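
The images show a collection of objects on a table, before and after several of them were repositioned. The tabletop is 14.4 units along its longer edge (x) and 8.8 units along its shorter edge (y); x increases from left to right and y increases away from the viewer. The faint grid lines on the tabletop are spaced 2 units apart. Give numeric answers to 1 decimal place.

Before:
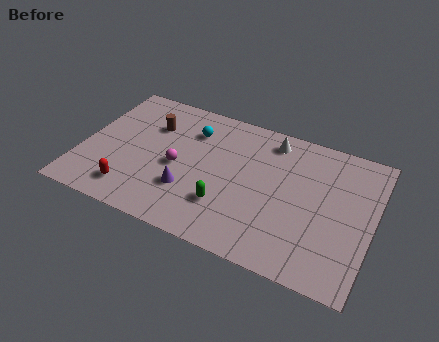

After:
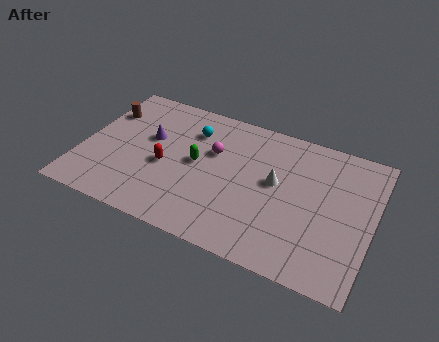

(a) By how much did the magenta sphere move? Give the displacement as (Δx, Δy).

(1.6, 1.6)

The magenta sphere started near (4.8, 4.0) and ended near (6.4, 5.6).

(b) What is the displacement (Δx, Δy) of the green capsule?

(-1.7, 2.1)

The green capsule started near (7.4, 2.5) and ended near (5.7, 4.6).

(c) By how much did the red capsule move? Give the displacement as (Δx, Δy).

(1.4, 2.2)

The red capsule was at about (2.8, 1.6) and moved to about (4.2, 3.8).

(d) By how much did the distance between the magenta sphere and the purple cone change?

+1.7

Before: roughly 1.5 units apart; after: 3.2. That's 1.7 units further apart.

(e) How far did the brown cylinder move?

2.4

From (3.2, 6.2) to (0.8, 6.3), the brown cylinder covered √(2.4² + 0.1²) ≈ 2.4 units.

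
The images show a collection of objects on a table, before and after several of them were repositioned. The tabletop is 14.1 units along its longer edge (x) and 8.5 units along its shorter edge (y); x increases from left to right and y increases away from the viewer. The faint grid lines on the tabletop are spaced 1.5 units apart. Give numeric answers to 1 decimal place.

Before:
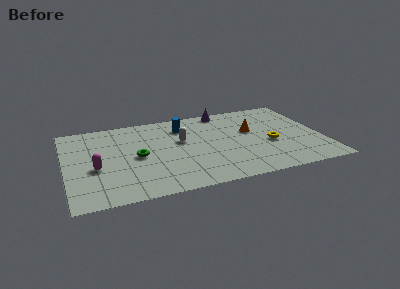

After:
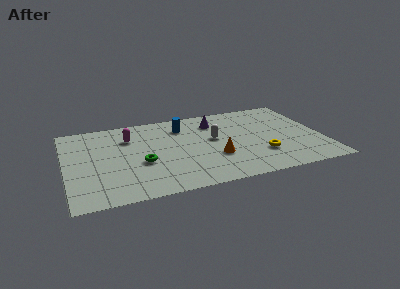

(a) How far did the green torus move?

0.7

The green torus was near (3.9, 4.1) before and (4.1, 3.4) after, so it travelled √(0.2² + 0.7²) ≈ 0.7 units.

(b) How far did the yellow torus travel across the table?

1.2

The yellow torus was near (11.2, 3.5) before and (10.6, 2.5) after, so it travelled √(0.6² + 1.0²) ≈ 1.2 units.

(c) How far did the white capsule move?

1.8

The white capsule was near (6.4, 5.1) before and (8.2, 4.8) after, so it travelled √(1.8² + 0.3²) ≈ 1.8 units.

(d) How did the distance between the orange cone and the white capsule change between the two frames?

-2.0

Before: roughly 3.9 units apart; after: 1.9. That's 2.0 units closer together.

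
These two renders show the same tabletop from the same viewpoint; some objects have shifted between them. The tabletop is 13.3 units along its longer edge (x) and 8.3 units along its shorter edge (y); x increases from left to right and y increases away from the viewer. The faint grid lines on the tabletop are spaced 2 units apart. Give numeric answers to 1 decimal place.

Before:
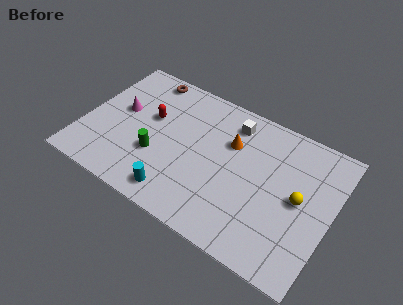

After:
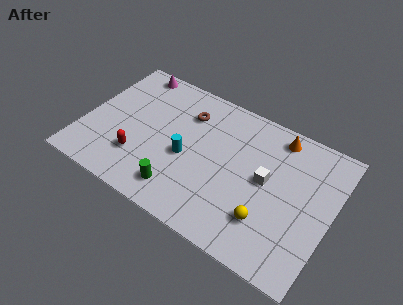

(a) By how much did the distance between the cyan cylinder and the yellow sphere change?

-2.0

They were about 6.8 units apart before and 4.8 after — 2.0 units closer together.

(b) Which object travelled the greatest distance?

the white cube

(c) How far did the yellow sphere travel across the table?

2.4

From (11.6, 4.2) to (10.2, 2.2), the yellow sphere covered √(1.4² + 2.0²) ≈ 2.4 units.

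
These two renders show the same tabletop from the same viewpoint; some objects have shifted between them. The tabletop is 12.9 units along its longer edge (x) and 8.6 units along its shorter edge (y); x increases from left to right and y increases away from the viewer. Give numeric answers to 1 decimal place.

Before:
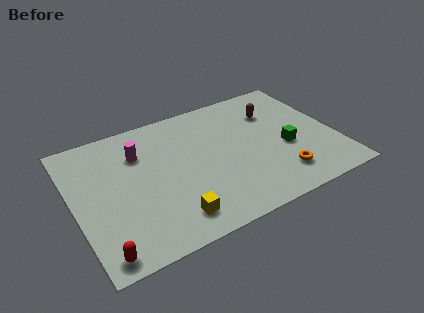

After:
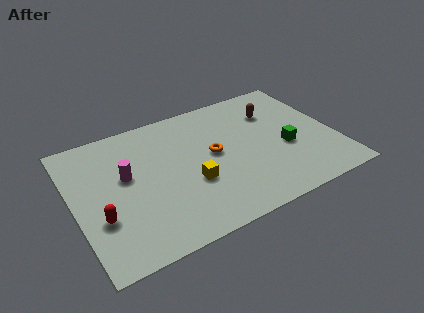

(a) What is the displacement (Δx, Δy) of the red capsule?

(0.2, 2.0)

The red capsule was at about (0.9, 0.9) and moved to about (1.1, 2.9).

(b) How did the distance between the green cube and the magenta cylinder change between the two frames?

+0.4

Before: roughly 7.5 units apart; after: 7.9. That's 0.4 units further apart.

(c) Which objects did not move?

the brown capsule and the green cube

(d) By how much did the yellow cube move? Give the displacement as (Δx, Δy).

(1.2, 1.7)

The yellow cube was at about (4.4, 1.5) and moved to about (5.6, 3.2).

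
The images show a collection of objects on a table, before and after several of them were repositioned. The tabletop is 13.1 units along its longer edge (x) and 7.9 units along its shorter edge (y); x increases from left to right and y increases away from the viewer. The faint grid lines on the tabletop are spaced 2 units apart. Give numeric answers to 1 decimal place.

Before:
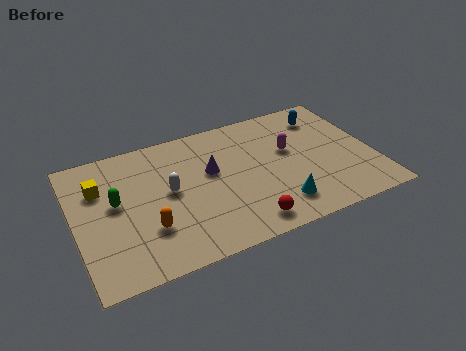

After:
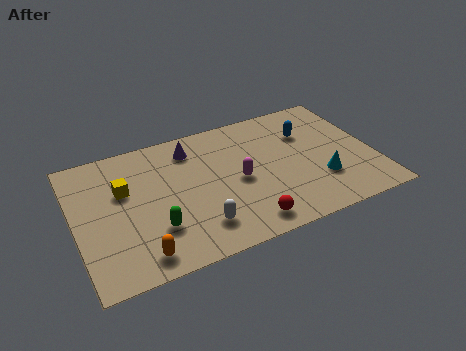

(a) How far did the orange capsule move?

1.4

The orange capsule was near (3.0, 2.4) before and (2.5, 1.1) after, so it travelled √(0.5² + 1.3²) ≈ 1.4 units.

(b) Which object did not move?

the red sphere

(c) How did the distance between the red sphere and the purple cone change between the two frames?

+1.8

Before: roughly 3.8 units apart; after: 5.6. That's 1.8 units further apart.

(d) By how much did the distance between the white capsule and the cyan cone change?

+0.3

Before: roughly 5.2 units apart; after: 5.5. That's 0.3 units further apart.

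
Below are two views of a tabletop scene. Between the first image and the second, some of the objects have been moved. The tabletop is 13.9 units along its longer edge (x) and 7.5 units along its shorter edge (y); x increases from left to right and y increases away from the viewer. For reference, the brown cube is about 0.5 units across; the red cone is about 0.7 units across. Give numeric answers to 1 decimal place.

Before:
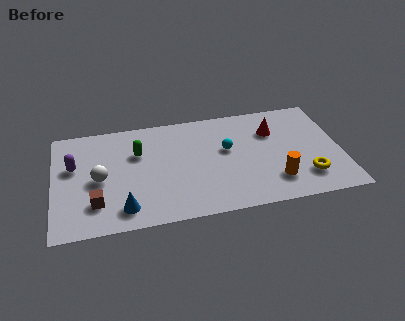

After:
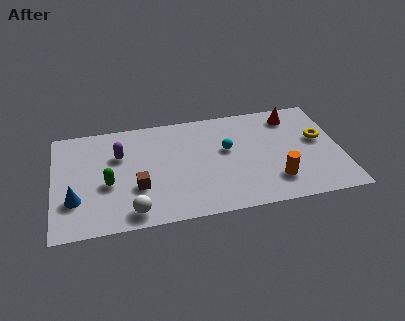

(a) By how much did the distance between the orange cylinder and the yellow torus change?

+1.9

They were about 1.5 units apart before and 3.4 after — 1.9 units further apart.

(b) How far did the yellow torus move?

2.6

From (12.1, 1.8) to (12.9, 4.3), the yellow torus covered √(0.8² + 2.5²) ≈ 2.6 units.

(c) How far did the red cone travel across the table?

1.3

The red cone moved from about (10.7, 5.3) to (11.7, 6.2), a distance of √(1.0² + 0.9²) ≈ 1.3.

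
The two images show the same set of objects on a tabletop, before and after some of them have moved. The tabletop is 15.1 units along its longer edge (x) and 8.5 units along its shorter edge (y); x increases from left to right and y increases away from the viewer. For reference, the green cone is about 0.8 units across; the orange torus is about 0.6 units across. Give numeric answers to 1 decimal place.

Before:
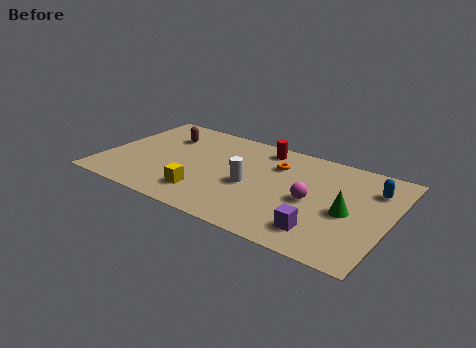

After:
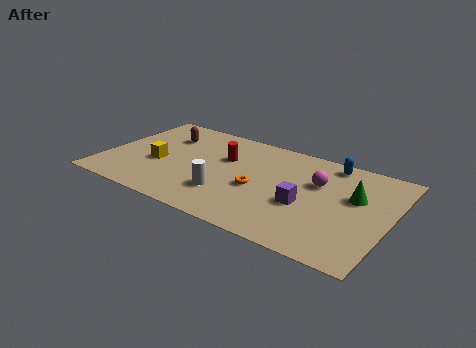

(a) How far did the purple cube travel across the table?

2.0

From (11.9, 1.7) to (10.8, 3.4), the purple cube covered √(1.1² + 1.7²) ≈ 2.0 units.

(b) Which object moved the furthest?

the yellow cube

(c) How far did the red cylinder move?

2.5

The red cylinder was near (8.0, 7.3) before and (6.2, 5.5) after, so it travelled √(1.8² + 1.8²) ≈ 2.5 units.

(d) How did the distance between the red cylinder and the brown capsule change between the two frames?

-1.8

The distance was about 5.3 in the first image and 3.5 in the second, so they moved 1.8 units closer together.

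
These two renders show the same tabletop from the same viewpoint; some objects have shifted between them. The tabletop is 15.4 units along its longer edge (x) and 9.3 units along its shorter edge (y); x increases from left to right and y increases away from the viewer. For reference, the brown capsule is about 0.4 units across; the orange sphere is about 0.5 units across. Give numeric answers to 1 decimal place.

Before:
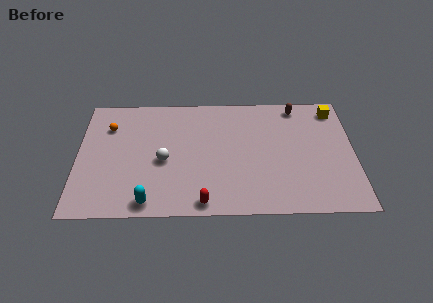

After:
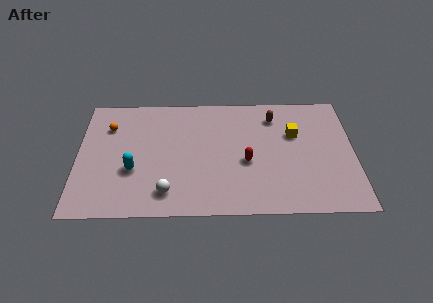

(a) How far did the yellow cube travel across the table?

3.0

The yellow cube moved from about (14.4, 7.9) to (12.1, 6.0), a distance of √(2.3² + 1.9²) ≈ 3.0.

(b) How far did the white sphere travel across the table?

2.4

From (4.8, 4.1) to (5.0, 1.7), the white sphere covered √(0.2² + 2.4²) ≈ 2.4 units.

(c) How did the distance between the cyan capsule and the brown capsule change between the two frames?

-2.1

The distance was about 11.0 in the first image and 8.9 in the second, so they moved 2.1 units closer together.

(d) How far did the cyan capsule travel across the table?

2.6

The cyan capsule moved from about (4.0, 1.0) to (3.1, 3.4), a distance of √(0.9² + 2.4²) ≈ 2.6.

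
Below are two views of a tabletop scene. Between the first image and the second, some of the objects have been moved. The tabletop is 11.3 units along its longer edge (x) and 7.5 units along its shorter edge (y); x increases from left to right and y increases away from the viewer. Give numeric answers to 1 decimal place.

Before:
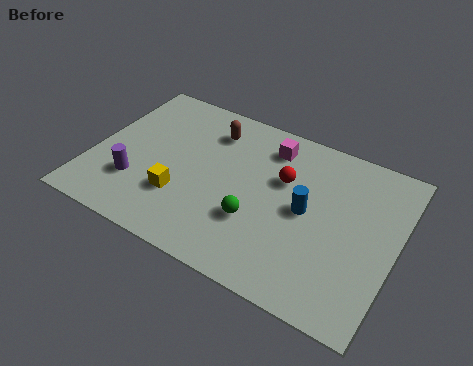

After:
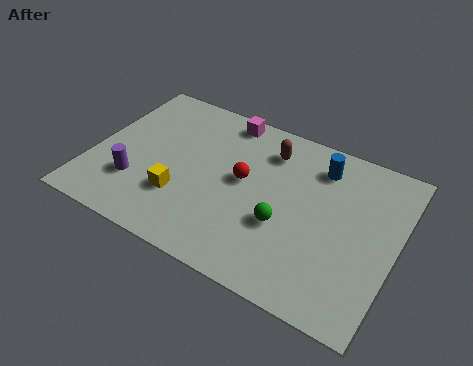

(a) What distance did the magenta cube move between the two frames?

1.9

The magenta cube moved from about (6.3, 6.1) to (4.5, 6.7), a distance of √(1.8² + 0.6²) ≈ 1.9.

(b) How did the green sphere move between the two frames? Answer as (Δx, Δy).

(1.0, 0.3)

The green sphere started near (6.3, 2.5) and ended near (7.3, 2.8).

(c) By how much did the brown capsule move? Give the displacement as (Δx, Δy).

(2.2, 0.0)

The brown capsule started near (4.1, 5.9) and ended near (6.3, 5.9).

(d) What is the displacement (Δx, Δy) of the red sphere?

(-1.4, -0.7)

The red sphere was at about (7.0, 4.8) and moved to about (5.6, 4.1).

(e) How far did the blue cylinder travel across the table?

2.2

From (8.0, 3.8) to (8.2, 6.0), the blue cylinder covered √(0.2² + 2.2²) ≈ 2.2 units.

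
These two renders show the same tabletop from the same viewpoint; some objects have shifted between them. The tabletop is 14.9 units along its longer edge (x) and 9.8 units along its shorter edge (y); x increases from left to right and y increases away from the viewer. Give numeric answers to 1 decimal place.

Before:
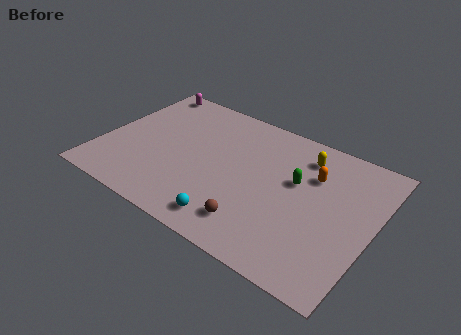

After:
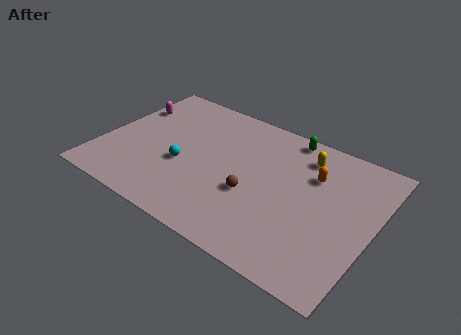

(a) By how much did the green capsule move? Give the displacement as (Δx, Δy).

(-1.0, 3.0)

The green capsule was at about (10.6, 5.9) and moved to about (9.6, 8.9).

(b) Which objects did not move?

the yellow capsule and the orange capsule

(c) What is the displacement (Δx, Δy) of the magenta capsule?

(-0.5, -2.0)

The magenta capsule started near (1.4, 8.9) and ended near (0.9, 6.9).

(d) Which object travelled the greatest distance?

the cyan sphere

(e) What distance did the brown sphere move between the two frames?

2.0

From (9.0, 1.9) to (8.5, 3.8), the brown sphere covered √(0.5² + 1.9²) ≈ 2.0 units.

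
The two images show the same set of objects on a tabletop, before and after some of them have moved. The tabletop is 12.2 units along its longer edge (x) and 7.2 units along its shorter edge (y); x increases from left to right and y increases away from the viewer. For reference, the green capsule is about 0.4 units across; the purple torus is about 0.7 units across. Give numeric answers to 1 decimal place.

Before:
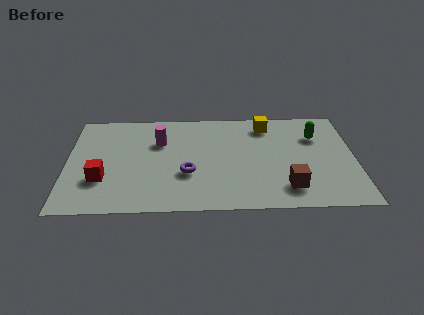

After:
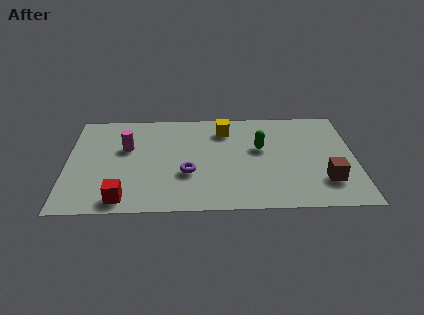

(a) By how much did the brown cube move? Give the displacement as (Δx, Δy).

(1.6, 0.4)

From the two frames, the brown cube sits at roughly (9.3, 1.5) before and (10.9, 1.9) after.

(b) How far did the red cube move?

1.7

The red cube moved from about (1.5, 2.3) to (2.4, 0.9), a distance of √(0.9² + 1.4²) ≈ 1.7.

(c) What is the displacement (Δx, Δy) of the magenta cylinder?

(-1.4, -0.4)

The magenta cylinder was at about (3.9, 4.9) and moved to about (2.5, 4.5).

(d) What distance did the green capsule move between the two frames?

2.5

From (10.6, 5.1) to (8.2, 4.3), the green capsule covered √(2.4² + 0.8²) ≈ 2.5 units.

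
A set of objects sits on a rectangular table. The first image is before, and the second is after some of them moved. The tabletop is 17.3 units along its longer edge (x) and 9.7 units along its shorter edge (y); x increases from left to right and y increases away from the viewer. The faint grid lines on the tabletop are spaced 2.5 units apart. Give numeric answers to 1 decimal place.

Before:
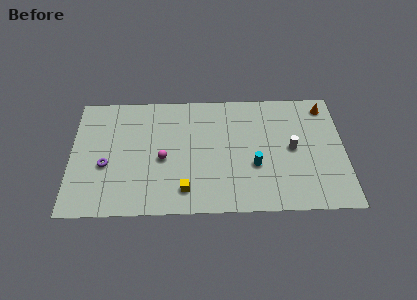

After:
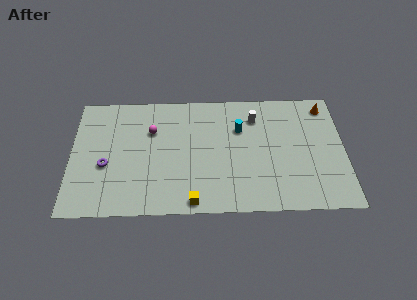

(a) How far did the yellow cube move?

1.0

The yellow cube moved from about (7.2, 1.8) to (7.7, 0.9), a distance of √(0.5² + 0.9²) ≈ 1.0.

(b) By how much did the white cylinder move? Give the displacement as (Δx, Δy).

(-2.3, 2.6)

The white cylinder was at about (14.0, 4.9) and moved to about (11.7, 7.5).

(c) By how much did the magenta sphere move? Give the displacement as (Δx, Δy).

(-0.7, 2.3)

The magenta sphere started near (5.8, 4.3) and ended near (5.1, 6.6).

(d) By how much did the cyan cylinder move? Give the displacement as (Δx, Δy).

(-0.9, 3.0)

From the two frames, the cyan cylinder sits at roughly (11.6, 3.6) before and (10.7, 6.6) after.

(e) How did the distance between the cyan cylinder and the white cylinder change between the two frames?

-1.4

Before: roughly 2.7 units apart; after: 1.3. That's 1.4 units closer together.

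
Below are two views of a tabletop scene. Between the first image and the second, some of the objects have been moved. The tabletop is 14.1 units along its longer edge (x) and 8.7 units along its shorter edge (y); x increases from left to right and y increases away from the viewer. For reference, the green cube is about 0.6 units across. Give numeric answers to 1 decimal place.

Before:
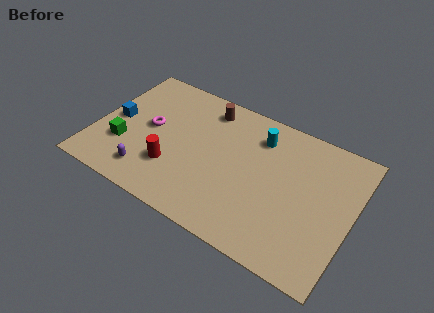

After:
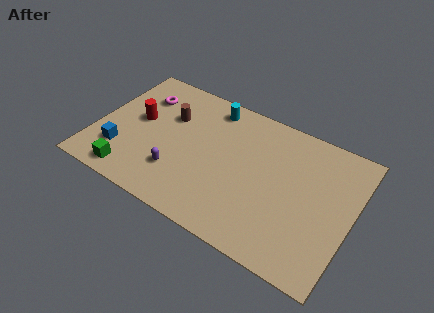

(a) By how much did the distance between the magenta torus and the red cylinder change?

-0.9

Before: roughly 2.6 units apart; after: 1.7. That's 0.9 units closer together.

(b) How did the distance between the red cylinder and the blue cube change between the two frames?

-1.3

Before: roughly 3.9 units apart; after: 2.6. That's 1.3 units closer together.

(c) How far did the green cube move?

1.8

The green cube was near (1.7, 2.8) before and (2.4, 1.1) after, so it travelled √(0.7² + 1.7²) ≈ 1.8 units.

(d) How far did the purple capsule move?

1.7

The purple capsule was near (3.3, 1.6) before and (4.8, 2.4) after, so it travelled √(1.5² + 0.8²) ≈ 1.7 units.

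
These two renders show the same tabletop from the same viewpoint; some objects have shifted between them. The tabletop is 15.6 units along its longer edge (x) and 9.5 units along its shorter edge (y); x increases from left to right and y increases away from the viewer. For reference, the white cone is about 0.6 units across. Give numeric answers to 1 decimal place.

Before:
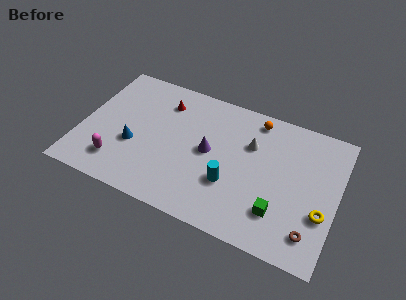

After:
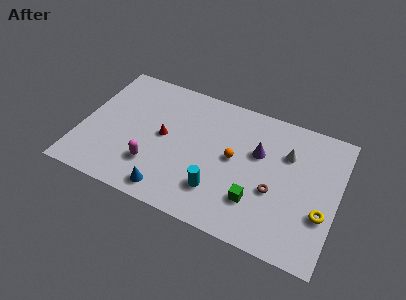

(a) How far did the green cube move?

1.4

The green cube was near (12.3, 2.4) before and (10.9, 2.6) after, so it travelled √(1.4² + 0.2²) ≈ 1.4 units.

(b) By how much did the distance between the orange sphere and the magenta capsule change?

-4.7

Before: roughly 10.0 units apart; after: 5.3. That's 4.7 units closer together.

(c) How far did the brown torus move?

3.1

The brown torus moved from about (14.3, 1.8) to (11.9, 3.7), a distance of √(2.4² + 1.9²) ≈ 3.1.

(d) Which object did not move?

the yellow torus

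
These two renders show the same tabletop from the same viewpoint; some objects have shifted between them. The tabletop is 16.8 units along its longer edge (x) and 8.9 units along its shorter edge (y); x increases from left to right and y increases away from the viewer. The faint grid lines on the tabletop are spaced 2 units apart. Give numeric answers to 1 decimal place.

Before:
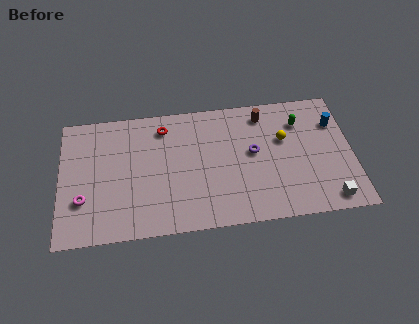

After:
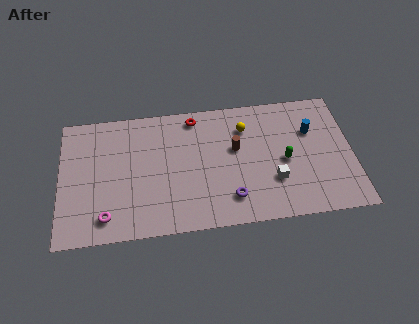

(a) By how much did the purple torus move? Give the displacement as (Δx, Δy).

(-1.4, -3.0)

The purple torus was at about (11.1, 4.9) and moved to about (9.7, 1.9).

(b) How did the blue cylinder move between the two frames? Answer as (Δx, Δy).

(-1.4, -0.4)

The blue cylinder was at about (15.9, 6.4) and moved to about (14.5, 6.0).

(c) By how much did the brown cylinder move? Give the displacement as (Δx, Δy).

(-1.7, -2.2)

The brown cylinder was at about (11.8, 7.5) and moved to about (10.1, 5.3).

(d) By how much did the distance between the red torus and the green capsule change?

-1.6

They were about 7.9 units apart before and 6.3 after — 1.6 units closer together.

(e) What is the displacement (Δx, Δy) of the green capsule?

(-1.0, -2.6)

From the two frames, the green capsule sits at roughly (13.9, 6.7) before and (12.9, 4.1) after.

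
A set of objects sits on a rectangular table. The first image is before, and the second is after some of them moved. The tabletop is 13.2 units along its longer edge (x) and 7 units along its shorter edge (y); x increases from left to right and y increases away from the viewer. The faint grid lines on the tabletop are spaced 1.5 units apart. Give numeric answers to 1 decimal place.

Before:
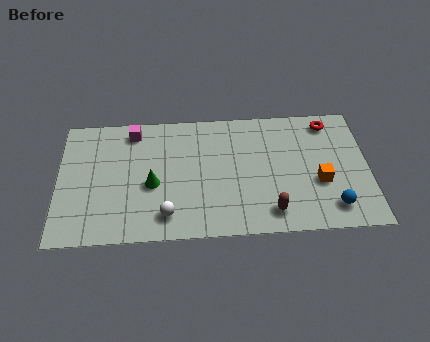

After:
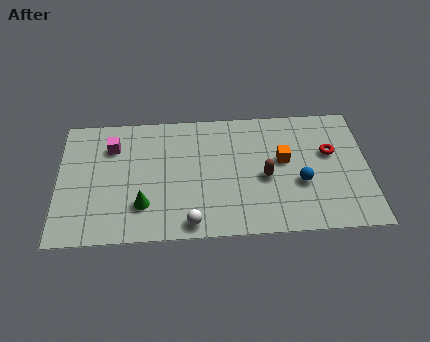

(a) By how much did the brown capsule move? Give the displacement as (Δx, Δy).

(-0.2, 1.9)

From the two frames, the brown capsule sits at roughly (9.0, 1.2) before and (8.8, 3.1) after.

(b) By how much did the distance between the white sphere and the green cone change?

+0.5

The distance was about 1.8 in the first image and 2.3 in the second, so they moved 0.5 units further apart.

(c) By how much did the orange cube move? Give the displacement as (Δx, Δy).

(-1.5, 1.3)

The orange cube started near (11.1, 2.7) and ended near (9.6, 4.0).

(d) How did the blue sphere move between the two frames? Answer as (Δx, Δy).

(-1.3, 1.4)

From the two frames, the blue sphere sits at roughly (11.6, 1.3) before and (10.3, 2.7) after.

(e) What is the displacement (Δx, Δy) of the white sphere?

(1.0, -0.5)

From the two frames, the white sphere sits at roughly (4.6, 1.3) before and (5.6, 0.8) after.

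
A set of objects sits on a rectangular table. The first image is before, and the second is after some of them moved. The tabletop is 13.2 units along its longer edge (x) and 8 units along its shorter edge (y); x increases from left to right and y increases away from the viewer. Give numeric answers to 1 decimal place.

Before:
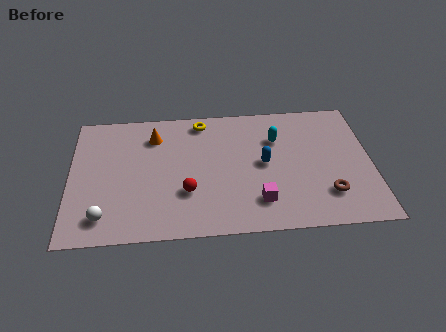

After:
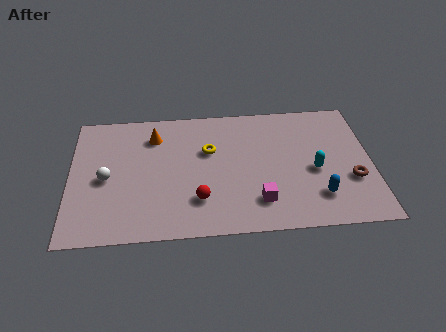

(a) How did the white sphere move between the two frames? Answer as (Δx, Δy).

(0.1, 2.3)

The white sphere started near (1.5, 1.4) and ended near (1.6, 3.7).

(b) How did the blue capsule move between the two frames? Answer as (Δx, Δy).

(2.3, -2.2)

The blue capsule started near (8.5, 4.1) and ended near (10.8, 1.9).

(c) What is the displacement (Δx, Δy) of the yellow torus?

(0.3, -1.9)

From the two frames, the yellow torus sits at roughly (5.8, 7.0) before and (6.1, 5.1) after.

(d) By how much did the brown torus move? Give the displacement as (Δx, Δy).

(1.1, 0.8)

The brown torus was at about (11.2, 2.0) and moved to about (12.3, 2.8).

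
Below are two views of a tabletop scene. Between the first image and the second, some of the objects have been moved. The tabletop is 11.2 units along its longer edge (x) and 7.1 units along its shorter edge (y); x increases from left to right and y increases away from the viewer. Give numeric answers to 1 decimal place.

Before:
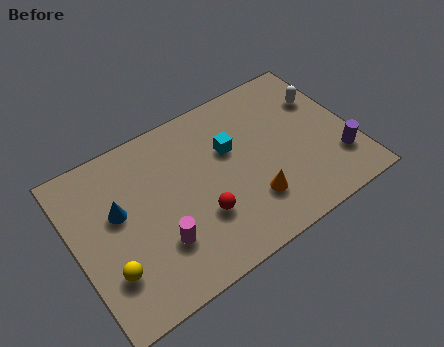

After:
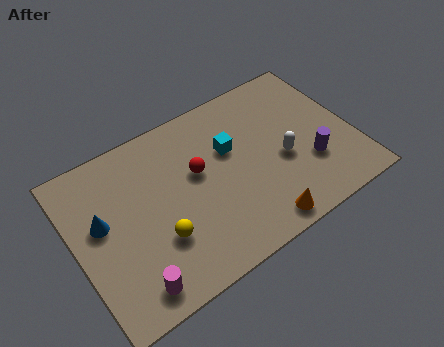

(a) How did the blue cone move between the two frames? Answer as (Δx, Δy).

(-0.7, -0.1)

The blue cone was at about (1.8, 4.2) and moved to about (1.1, 4.1).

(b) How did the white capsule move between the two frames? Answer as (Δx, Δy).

(-2.0, -1.9)

The white capsule started near (10.3, 4.9) and ended near (8.3, 3.0).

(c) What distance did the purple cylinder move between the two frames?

1.2

From (10.4, 1.9) to (9.3, 2.3), the purple cylinder covered √(1.1² + 0.4²) ≈ 1.2 units.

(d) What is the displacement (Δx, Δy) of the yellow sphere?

(2.0, 0.3)

The yellow sphere started near (1.1, 2.0) and ended near (3.1, 2.3).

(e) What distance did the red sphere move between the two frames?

1.9

From (4.8, 2.3) to (5.0, 4.2), the red sphere covered √(0.2² + 1.9²) ≈ 1.9 units.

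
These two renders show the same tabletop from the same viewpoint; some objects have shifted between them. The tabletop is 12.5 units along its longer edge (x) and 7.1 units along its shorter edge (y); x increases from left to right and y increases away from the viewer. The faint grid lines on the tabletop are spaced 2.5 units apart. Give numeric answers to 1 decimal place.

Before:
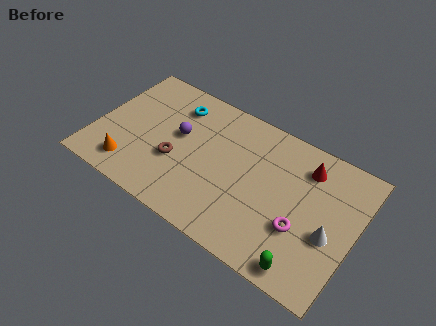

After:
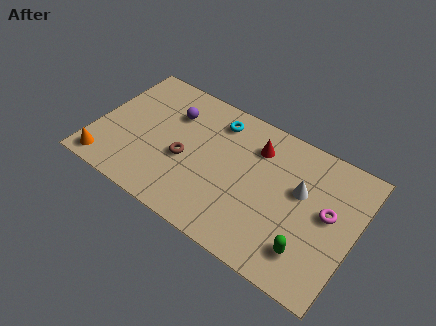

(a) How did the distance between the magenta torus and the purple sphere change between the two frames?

+1.5

They were about 6.4 units apart before and 7.9 after — 1.5 units further apart.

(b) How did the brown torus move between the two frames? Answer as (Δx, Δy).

(0.4, 0.3)

The brown torus was at about (4.0, 2.7) and moved to about (4.4, 3.0).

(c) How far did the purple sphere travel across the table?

1.1

The purple sphere moved from about (3.9, 4.1) to (3.4, 5.1), a distance of √(0.5² + 1.0²) ≈ 1.1.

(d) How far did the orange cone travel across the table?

1.2

The orange cone moved from about (2.0, 1.3) to (0.9, 0.9), a distance of √(1.1² + 0.4²) ≈ 1.2.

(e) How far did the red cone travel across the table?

2.4

The red cone was near (9.9, 5.6) before and (7.5, 5.4) after, so it travelled √(2.4² + 0.2²) ≈ 2.4 units.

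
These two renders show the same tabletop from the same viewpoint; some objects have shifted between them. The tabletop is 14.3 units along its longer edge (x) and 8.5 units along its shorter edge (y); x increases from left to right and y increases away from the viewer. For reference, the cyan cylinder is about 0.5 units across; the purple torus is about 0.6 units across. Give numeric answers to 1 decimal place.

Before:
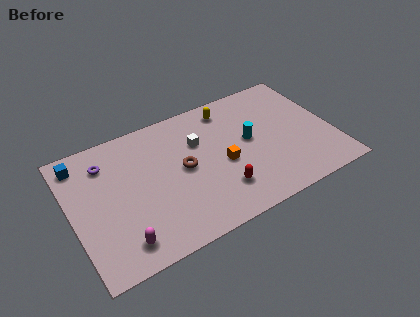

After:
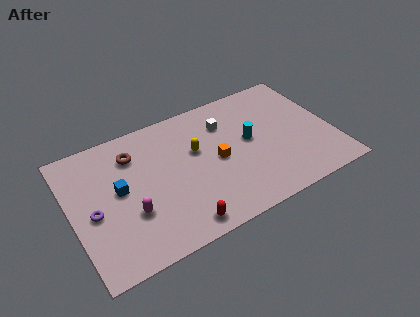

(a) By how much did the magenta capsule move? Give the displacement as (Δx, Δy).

(0.7, 1.5)

The magenta capsule started near (2.3, 1.4) and ended near (3.0, 2.9).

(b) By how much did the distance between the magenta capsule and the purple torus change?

-3.1

Before: roughly 5.2 units apart; after: 2.1. That's 3.1 units closer together.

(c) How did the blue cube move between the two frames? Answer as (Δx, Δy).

(1.8, -2.6)

The blue cube was at about (0.8, 7.2) and moved to about (2.6, 4.6).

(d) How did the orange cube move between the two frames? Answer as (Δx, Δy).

(-0.3, 0.4)

The orange cube was at about (8.2, 3.7) and moved to about (7.9, 4.1).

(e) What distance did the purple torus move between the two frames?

3.0

The purple torus moved from about (2.1, 6.6) to (1.1, 3.8), a distance of √(1.0² + 2.8²) ≈ 3.0.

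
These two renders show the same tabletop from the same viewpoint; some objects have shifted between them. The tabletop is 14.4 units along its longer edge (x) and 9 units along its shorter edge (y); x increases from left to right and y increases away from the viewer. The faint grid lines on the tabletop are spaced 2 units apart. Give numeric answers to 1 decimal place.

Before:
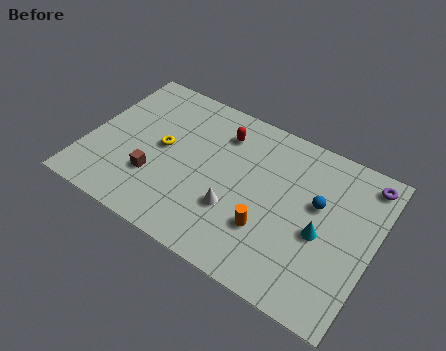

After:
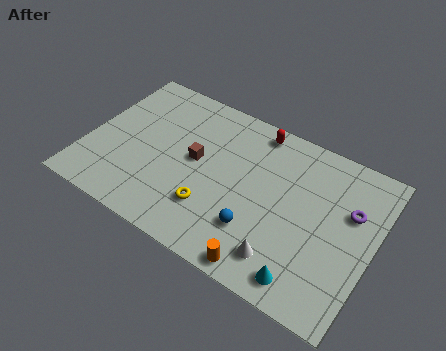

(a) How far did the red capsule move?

1.9

From (6.4, 7.0) to (8.0, 8.0), the red capsule covered √(1.6² + 1.0²) ≈ 1.9 units.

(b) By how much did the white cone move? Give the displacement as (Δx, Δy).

(2.7, -1.3)

The white cone was at about (7.7, 3.0) and moved to about (10.4, 1.7).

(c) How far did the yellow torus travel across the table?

3.6

The yellow torus moved from about (3.7, 4.7) to (6.6, 2.5), a distance of √(2.9² + 2.2²) ≈ 3.6.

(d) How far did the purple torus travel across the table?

2.1

The purple torus moved from about (13.6, 7.8) to (13.1, 5.8), a distance of √(0.5² + 2.0²) ≈ 2.1.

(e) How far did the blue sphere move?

3.9

The blue sphere was near (11.5, 5.4) before and (8.9, 2.5) after, so it travelled √(2.6² + 2.9²) ≈ 3.9 units.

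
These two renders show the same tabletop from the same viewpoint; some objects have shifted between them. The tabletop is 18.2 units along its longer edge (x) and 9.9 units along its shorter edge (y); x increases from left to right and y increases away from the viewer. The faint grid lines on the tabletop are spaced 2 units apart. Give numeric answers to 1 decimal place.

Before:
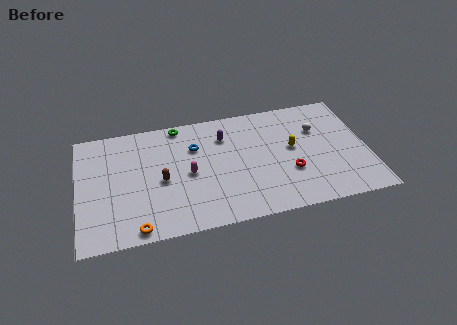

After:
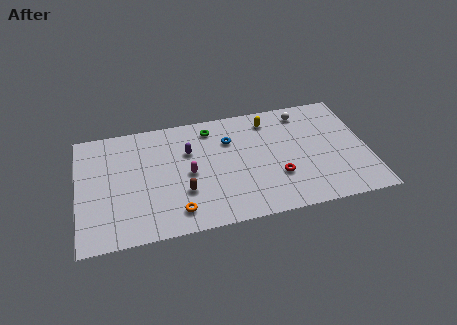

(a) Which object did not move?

the magenta capsule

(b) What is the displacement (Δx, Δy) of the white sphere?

(-0.8, 1.7)

The white sphere was at about (15.2, 6.7) and moved to about (14.4, 8.4).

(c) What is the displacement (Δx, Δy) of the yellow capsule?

(-1.3, 2.8)

The yellow capsule was at about (13.5, 5.4) and moved to about (12.2, 8.2).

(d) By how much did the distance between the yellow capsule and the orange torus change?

-2.0

Before: roughly 11.0 units apart; after: 9.0. That's 2.0 units closer together.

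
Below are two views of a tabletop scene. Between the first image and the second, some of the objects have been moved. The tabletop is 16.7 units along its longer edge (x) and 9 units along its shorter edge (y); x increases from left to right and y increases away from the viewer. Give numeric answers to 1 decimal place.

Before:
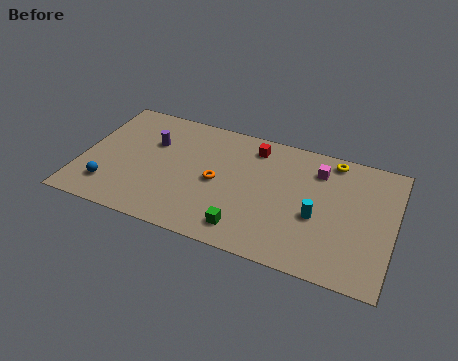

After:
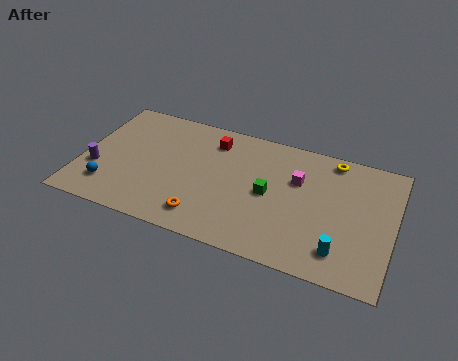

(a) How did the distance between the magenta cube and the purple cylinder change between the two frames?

+2.0

The distance was about 9.0 in the first image and 11.0 in the second, so they moved 2.0 units further apart.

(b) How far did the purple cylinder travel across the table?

4.0

From (3.6, 6.0) to (0.9, 3.1), the purple cylinder covered √(2.7² + 2.9²) ≈ 4.0 units.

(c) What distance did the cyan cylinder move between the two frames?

2.4

The cyan cylinder was near (12.7, 3.7) before and (14.1, 1.8) after, so it travelled √(1.4² + 1.9²) ≈ 2.4 units.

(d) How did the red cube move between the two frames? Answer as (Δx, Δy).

(-2.2, -0.3)

The red cube was at about (9.0, 7.5) and moved to about (6.8, 7.2).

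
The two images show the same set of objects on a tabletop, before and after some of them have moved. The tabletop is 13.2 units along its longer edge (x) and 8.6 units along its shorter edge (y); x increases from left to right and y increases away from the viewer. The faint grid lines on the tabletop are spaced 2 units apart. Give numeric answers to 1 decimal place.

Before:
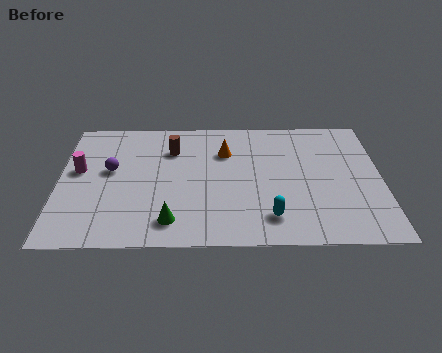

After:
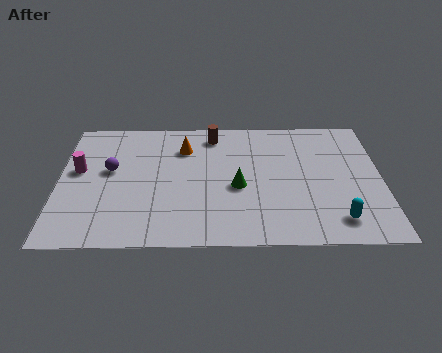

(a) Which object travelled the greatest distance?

the green cone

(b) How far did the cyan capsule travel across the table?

2.7

The cyan capsule moved from about (8.6, 1.7) to (11.3, 1.5), a distance of √(2.7² + 0.2²) ≈ 2.7.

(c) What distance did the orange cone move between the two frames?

1.7

From (6.8, 6.1) to (5.1, 6.4), the orange cone covered √(1.7² + 0.3²) ≈ 1.7 units.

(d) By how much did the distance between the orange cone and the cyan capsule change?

+3.1

The distance was about 4.8 in the first image and 7.9 in the second, so they moved 3.1 units further apart.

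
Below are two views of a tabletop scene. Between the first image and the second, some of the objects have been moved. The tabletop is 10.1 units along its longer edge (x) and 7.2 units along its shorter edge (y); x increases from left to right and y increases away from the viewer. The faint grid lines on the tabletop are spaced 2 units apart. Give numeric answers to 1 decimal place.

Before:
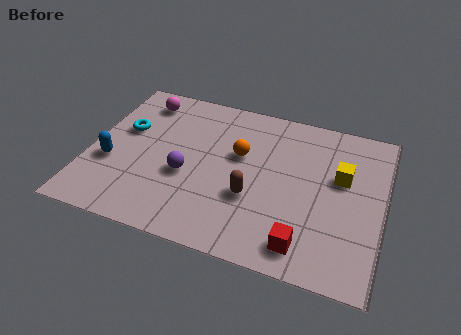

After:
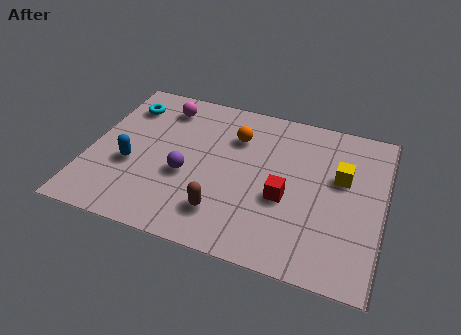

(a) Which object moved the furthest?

the red cube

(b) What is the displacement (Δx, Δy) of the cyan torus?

(-0.1, 1.2)

The cyan torus was at about (1.1, 4.4) and moved to about (1.0, 5.6).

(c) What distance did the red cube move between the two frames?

2.0

From (7.6, 1.1) to (6.8, 2.9), the red cube covered √(0.8² + 1.8²) ≈ 2.0 units.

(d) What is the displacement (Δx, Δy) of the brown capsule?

(-0.9, -1.0)

From the two frames, the brown capsule sits at roughly (5.7, 2.6) before and (4.8, 1.6) after.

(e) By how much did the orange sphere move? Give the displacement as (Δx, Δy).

(-0.2, 0.8)

The orange sphere was at about (5.1, 4.4) and moved to about (4.9, 5.2).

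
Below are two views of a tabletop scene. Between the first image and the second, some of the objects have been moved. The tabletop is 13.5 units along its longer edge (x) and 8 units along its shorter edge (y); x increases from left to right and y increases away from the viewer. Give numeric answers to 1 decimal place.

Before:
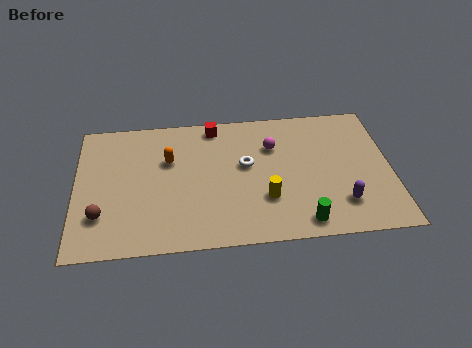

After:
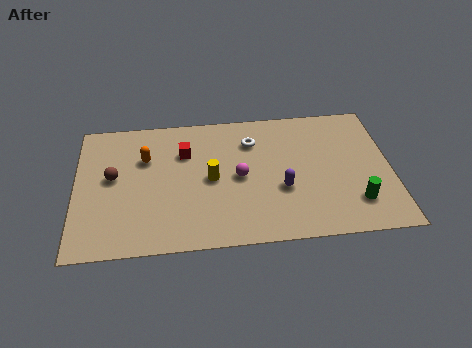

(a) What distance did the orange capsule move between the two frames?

1.0

The orange capsule moved from about (4.0, 5.2) to (3.0, 5.4), a distance of √(1.0² + 0.2²) ≈ 1.0.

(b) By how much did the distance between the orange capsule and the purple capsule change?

-1.7

They were about 8.0 units apart before and 6.3 after — 1.7 units closer together.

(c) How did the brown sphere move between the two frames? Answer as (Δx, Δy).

(0.5, 2.2)

The brown sphere started near (1.1, 2.2) and ended near (1.6, 4.4).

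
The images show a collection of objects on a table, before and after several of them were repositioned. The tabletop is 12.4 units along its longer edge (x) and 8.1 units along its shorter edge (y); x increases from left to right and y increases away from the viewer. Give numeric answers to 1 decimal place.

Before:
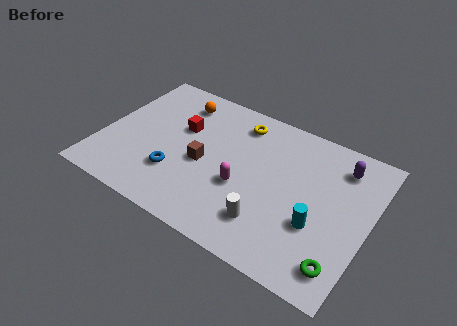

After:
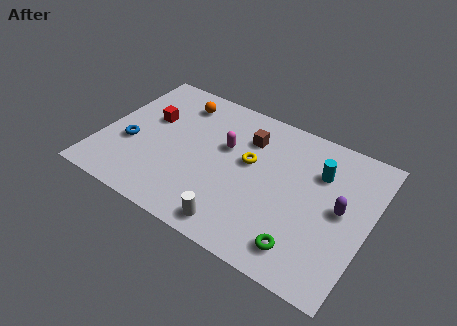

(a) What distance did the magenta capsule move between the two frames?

2.1

The magenta capsule was near (6.7, 3.2) before and (5.6, 5.0) after, so it travelled √(1.1² + 1.8²) ≈ 2.1 units.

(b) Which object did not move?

the orange sphere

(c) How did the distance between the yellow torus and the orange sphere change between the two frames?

+1.3

The distance was about 2.9 in the first image and 4.2 in the second, so they moved 1.3 units further apart.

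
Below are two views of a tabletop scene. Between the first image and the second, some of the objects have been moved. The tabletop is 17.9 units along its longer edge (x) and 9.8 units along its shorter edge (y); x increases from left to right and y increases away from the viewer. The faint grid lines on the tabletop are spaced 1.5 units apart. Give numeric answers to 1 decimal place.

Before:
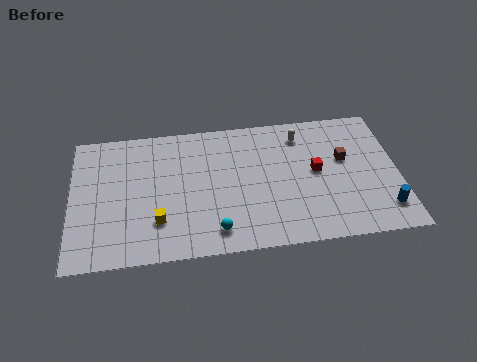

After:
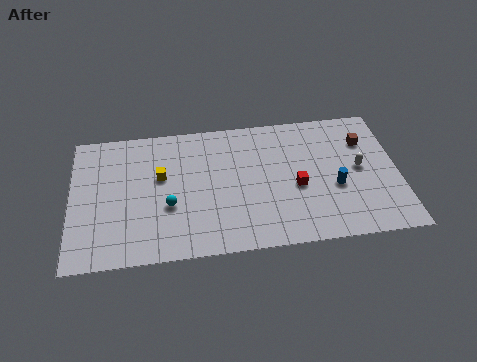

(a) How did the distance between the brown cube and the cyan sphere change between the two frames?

+3.0

They were about 8.4 units apart before and 11.4 after — 3.0 units further apart.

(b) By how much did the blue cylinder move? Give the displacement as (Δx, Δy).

(-2.6, 1.9)

From the two frames, the blue cylinder sits at roughly (17.0, 2.0) before and (14.4, 3.9) after.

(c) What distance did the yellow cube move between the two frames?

3.2

The yellow cube moved from about (4.7, 2.7) to (4.9, 5.9), a distance of √(0.2² + 3.2²) ≈ 3.2.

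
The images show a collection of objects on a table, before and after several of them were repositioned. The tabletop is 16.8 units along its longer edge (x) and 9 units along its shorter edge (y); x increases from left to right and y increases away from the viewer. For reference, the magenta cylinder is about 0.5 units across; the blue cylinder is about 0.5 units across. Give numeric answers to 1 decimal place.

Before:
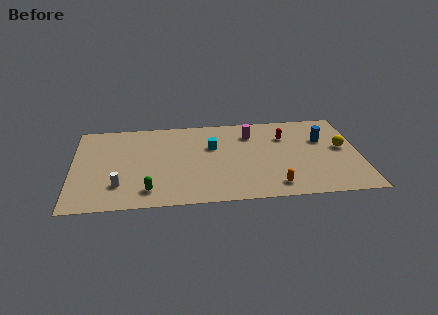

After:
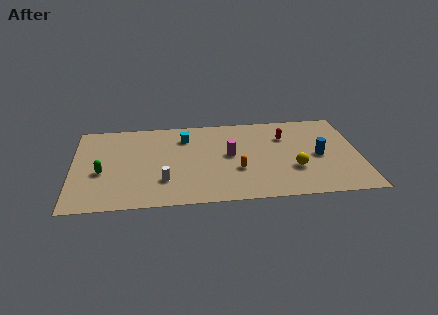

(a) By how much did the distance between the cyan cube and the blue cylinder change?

+1.8

Before: roughly 6.5 units apart; after: 8.3. That's 1.8 units further apart.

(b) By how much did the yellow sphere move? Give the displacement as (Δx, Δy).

(-2.9, -1.9)

The yellow sphere was at about (15.8, 4.9) and moved to about (12.9, 3.0).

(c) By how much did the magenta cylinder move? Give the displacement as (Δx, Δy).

(-1.3, -2.1)

The magenta cylinder was at about (10.5, 6.9) and moved to about (9.2, 4.8).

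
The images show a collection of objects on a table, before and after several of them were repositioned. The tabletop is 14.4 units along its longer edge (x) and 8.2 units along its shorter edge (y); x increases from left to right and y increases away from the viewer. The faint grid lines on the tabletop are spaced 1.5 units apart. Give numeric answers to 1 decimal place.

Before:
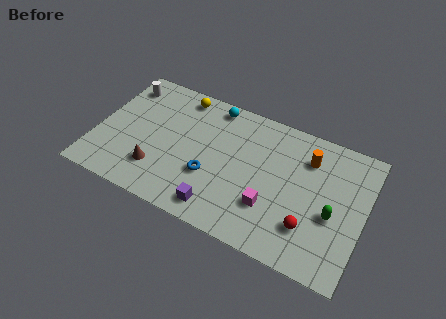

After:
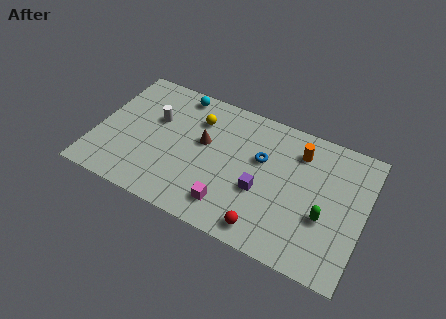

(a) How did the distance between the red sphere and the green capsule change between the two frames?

+1.9

The distance was about 1.6 in the first image and 3.5 in the second, so they moved 1.9 units further apart.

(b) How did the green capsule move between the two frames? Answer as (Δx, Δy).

(-0.4, -0.3)

From the two frames, the green capsule sits at roughly (12.8, 3.4) before and (12.4, 3.1) after.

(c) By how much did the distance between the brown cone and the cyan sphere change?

-2.7

Before: roughly 5.7 units apart; after: 3.0. That's 2.7 units closer together.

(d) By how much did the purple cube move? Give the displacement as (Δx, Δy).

(2.0, 2.0)

The purple cube started near (7.0, 1.2) and ended near (9.0, 3.2).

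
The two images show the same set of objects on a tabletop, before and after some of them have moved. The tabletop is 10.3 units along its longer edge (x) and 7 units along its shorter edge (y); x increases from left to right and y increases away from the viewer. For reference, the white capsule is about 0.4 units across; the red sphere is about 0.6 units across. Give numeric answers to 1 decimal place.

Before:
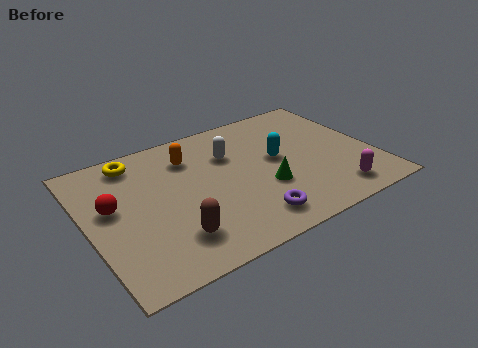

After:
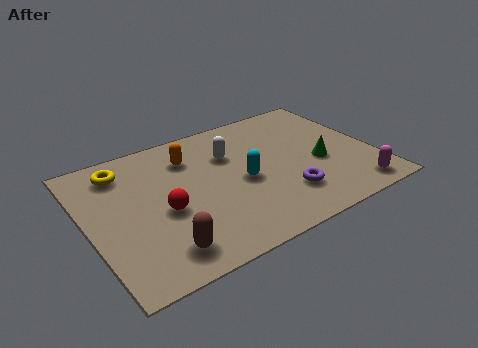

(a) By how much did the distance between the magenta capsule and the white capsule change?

+0.6

They were about 4.9 units apart before and 5.5 after — 0.6 units further apart.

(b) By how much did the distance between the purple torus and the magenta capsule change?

-0.5

The distance was about 3.1 in the first image and 2.6 in the second, so they moved 0.5 units closer together.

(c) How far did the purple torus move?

1.5

From (5.4, 1.2) to (6.8, 1.8), the purple torus covered √(1.4² + 0.6²) ≈ 1.5 units.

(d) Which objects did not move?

the orange capsule and the white capsule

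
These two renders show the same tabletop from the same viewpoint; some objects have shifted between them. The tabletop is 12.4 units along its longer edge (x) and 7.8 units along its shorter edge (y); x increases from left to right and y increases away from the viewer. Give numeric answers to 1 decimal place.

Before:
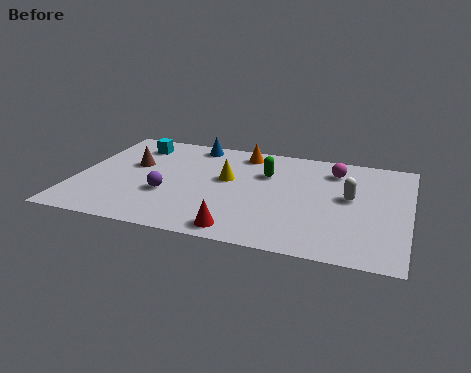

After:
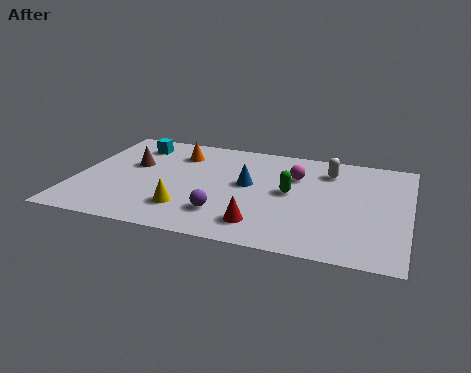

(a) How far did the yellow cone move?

2.9

From (5.6, 4.5) to (4.3, 1.9), the yellow cone covered √(1.3² + 2.6²) ≈ 2.9 units.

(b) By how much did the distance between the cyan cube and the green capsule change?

+1.3

The distance was about 5.2 in the first image and 6.5 in the second, so they moved 1.3 units further apart.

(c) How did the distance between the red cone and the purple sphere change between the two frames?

-2.0

They were about 3.5 units apart before and 1.5 after — 2.0 units closer together.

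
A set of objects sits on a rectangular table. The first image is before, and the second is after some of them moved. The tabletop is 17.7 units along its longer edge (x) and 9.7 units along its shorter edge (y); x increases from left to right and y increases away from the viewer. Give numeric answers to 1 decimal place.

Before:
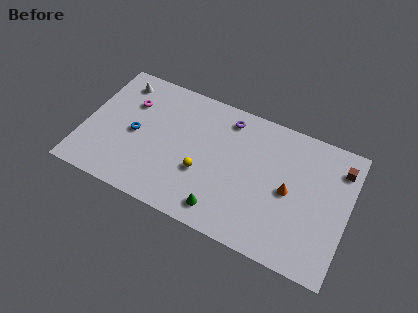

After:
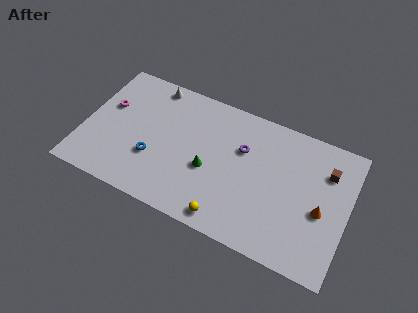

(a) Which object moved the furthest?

the yellow sphere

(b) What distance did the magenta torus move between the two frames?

1.6

The magenta torus was near (2.8, 6.8) before and (1.4, 6.0) after, so it travelled √(1.4² + 0.8²) ≈ 1.6 units.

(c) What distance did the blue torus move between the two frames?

1.9

The blue torus moved from about (3.4, 4.6) to (4.8, 3.3), a distance of √(1.4² + 1.3²) ≈ 1.9.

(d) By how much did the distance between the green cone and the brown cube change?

-1.3

The distance was about 9.5 in the first image and 8.2 in the second, so they moved 1.3 units closer together.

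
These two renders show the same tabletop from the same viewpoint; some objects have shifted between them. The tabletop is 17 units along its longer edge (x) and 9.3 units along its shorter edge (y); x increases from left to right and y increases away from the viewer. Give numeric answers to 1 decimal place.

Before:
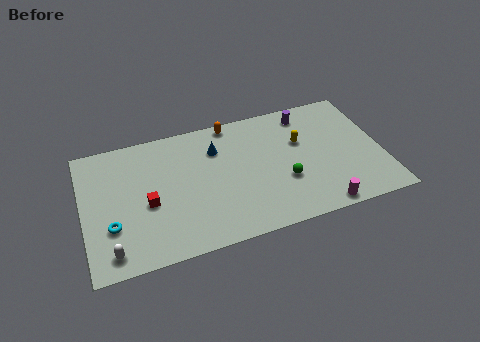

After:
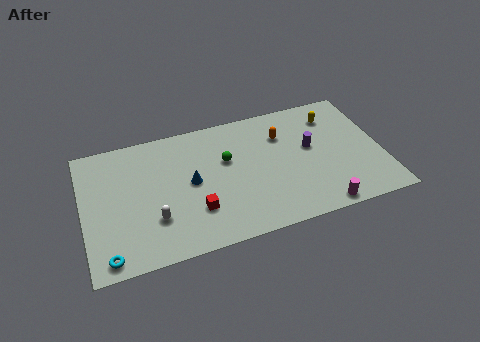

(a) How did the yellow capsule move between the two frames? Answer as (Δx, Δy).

(2.0, 1.4)

From the two frames, the yellow capsule sits at roughly (12.5, 5.9) before and (14.5, 7.3) after.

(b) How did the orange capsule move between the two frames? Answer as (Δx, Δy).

(2.8, -1.8)

The orange capsule started near (8.7, 8.5) and ended near (11.5, 6.7).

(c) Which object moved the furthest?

the green sphere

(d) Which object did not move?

the magenta cylinder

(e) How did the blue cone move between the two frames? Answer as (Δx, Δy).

(-1.6, -2.0)

From the two frames, the blue cone sits at roughly (7.7, 6.8) before and (6.1, 4.8) after.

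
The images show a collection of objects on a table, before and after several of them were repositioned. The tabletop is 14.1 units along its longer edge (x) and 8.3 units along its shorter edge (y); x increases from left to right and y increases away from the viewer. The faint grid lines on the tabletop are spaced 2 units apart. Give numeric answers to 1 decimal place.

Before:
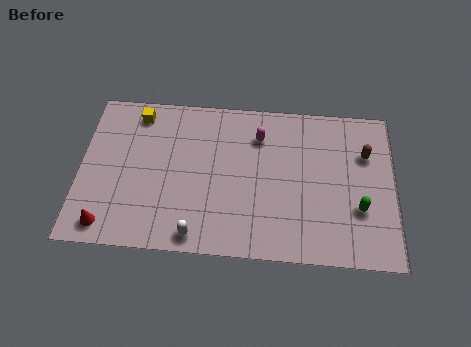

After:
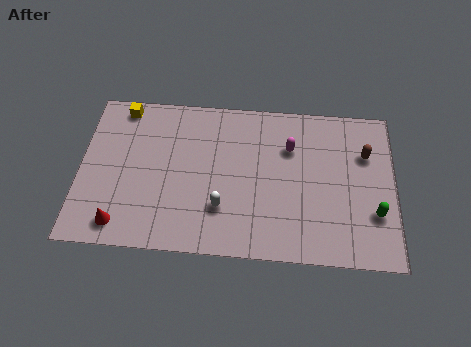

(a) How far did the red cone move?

0.6

From (1.3, 1.1) to (1.9, 1.2), the red cone covered √(0.6² + 0.1²) ≈ 0.6 units.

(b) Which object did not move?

the brown capsule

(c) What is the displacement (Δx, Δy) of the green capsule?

(0.7, -0.2)

The green capsule was at about (12.5, 2.8) and moved to about (13.2, 2.6).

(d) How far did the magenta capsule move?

1.5

The magenta capsule was near (8.0, 6.3) before and (9.4, 5.8) after, so it travelled √(1.4² + 0.5²) ≈ 1.5 units.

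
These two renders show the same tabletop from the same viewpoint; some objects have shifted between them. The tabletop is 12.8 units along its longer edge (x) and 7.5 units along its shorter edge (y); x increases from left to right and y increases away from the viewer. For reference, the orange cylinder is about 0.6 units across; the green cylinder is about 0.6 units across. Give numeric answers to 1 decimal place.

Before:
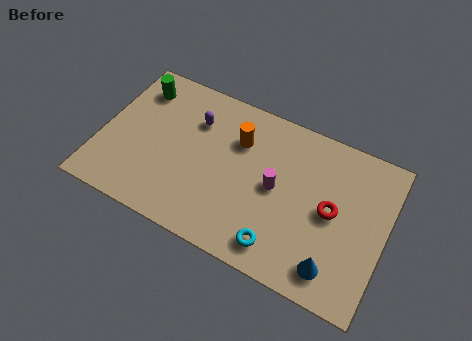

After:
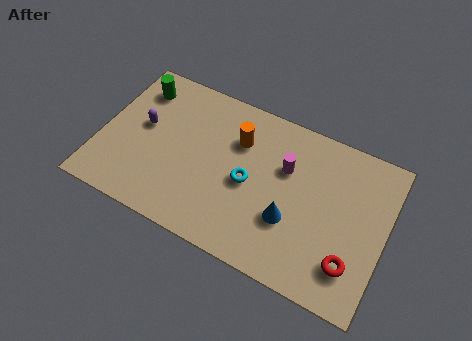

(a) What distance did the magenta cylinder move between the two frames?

1.1

From (7.9, 3.8) to (8.2, 4.9), the magenta cylinder covered √(0.3² + 1.1²) ≈ 1.1 units.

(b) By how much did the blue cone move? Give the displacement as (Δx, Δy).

(-2.1, 1.3)

From the two frames, the blue cone sits at roughly (10.8, 1.3) before and (8.7, 2.6) after.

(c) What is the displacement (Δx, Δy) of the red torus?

(1.1, -2.0)

The red torus started near (10.4, 3.8) and ended near (11.5, 1.8).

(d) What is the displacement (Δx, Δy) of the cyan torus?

(-1.7, 2.3)

From the two frames, the cyan torus sits at roughly (8.4, 1.2) before and (6.7, 3.5) after.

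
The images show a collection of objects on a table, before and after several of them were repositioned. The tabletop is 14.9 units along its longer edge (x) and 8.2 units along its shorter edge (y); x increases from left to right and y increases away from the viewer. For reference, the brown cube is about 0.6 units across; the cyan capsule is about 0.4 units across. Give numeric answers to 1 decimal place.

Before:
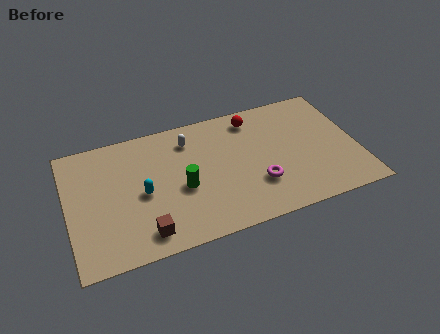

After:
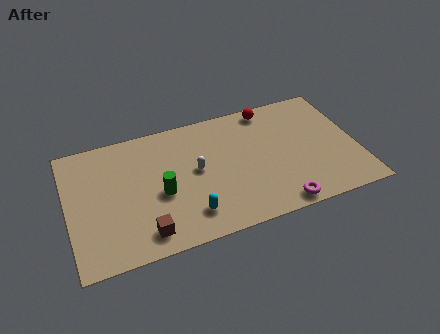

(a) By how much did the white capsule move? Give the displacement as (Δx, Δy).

(0.2, -2.1)

From the two frames, the white capsule sits at roughly (6.4, 6.5) before and (6.6, 4.4) after.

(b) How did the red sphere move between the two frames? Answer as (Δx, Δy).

(0.9, 0.4)

The red sphere started near (9.8, 6.9) and ended near (10.7, 7.3).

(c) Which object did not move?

the brown cube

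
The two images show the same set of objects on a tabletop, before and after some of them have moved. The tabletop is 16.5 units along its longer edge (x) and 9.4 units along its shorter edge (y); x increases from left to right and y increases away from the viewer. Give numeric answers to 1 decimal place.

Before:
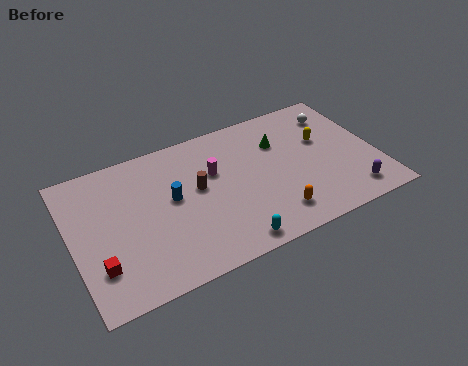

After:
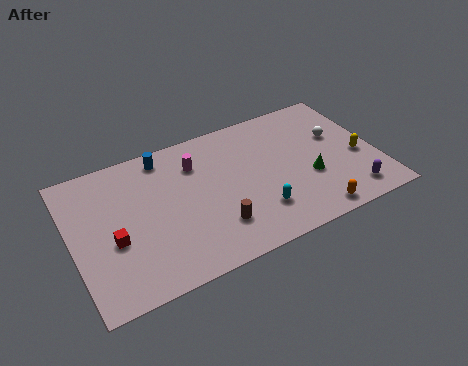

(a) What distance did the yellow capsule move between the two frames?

2.5

The yellow capsule moved from about (13.8, 5.8) to (15.5, 3.9), a distance of √(1.7² + 1.9²) ≈ 2.5.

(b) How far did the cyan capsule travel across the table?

2.2

From (8.0, 1.0) to (9.7, 2.4), the cyan capsule covered √(1.7² + 1.4²) ≈ 2.2 units.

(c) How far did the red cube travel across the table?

1.6

The red cube was near (1.2, 2.5) before and (2.1, 3.8) after, so it travelled √(0.9² + 1.3²) ≈ 1.6 units.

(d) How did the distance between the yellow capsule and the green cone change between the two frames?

+0.4

The distance was about 2.4 in the first image and 2.8 in the second, so they moved 0.4 units further apart.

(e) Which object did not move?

the purple capsule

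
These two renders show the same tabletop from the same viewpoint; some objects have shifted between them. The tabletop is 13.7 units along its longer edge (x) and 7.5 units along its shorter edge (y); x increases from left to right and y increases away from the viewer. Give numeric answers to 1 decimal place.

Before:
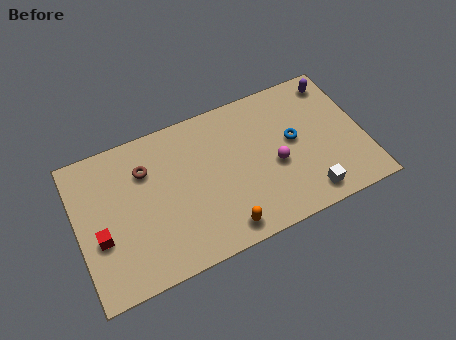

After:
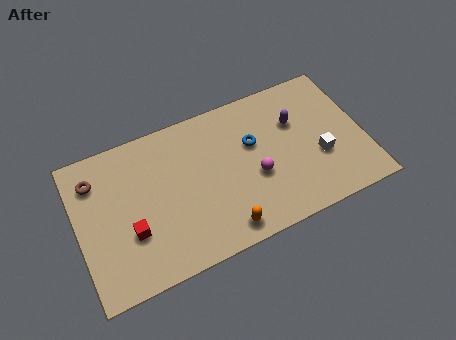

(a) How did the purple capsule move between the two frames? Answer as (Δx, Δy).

(-2.1, -1.4)

The purple capsule started near (12.7, 6.4) and ended near (10.6, 5.0).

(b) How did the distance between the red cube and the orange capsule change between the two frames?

-1.4

Before: roughly 5.9 units apart; after: 4.5. That's 1.4 units closer together.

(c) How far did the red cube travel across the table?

1.4

The red cube was near (1.0, 2.9) before and (2.4, 2.6) after, so it travelled √(1.4² + 0.3²) ≈ 1.4 units.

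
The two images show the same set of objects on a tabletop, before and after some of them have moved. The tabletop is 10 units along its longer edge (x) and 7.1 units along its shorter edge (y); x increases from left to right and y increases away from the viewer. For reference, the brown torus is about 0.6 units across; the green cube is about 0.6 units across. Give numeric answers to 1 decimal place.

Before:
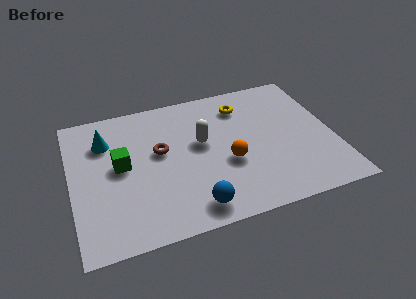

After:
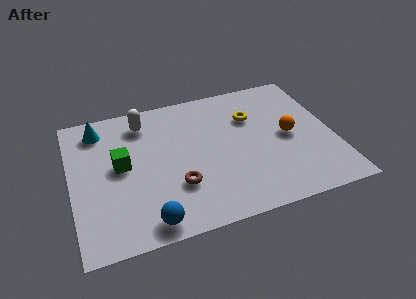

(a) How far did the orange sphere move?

2.5

The orange sphere was near (5.9, 2.8) before and (8.3, 3.5) after, so it travelled √(2.4² + 0.7²) ≈ 2.5 units.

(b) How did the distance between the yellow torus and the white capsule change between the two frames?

+1.9

Before: roughly 2.3 units apart; after: 4.2. That's 1.9 units further apart.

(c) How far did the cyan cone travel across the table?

0.7

From (1.4, 5.2) to (1.2, 5.9), the cyan cone covered √(0.2² + 0.7²) ≈ 0.7 units.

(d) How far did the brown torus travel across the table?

2.0

The brown torus moved from about (3.4, 4.1) to (3.9, 2.2), a distance of √(0.5² + 1.9²) ≈ 2.0.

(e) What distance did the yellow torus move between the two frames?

0.8

The yellow torus was near (6.7, 5.6) before and (7.0, 4.9) after, so it travelled √(0.3² + 0.7²) ≈ 0.8 units.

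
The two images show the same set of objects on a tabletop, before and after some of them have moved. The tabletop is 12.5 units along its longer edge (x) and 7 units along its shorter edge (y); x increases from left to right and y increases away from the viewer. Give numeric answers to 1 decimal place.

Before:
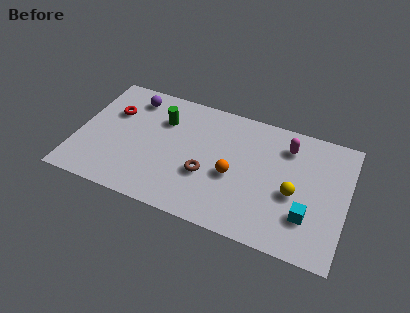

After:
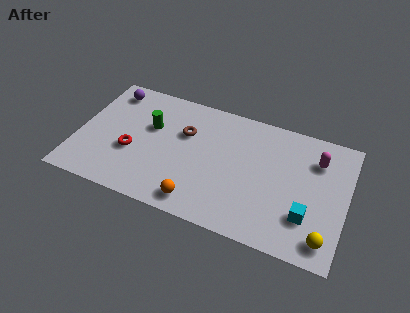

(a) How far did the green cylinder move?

0.8

From (3.8, 5.0) to (3.3, 4.4), the green cylinder covered √(0.5² + 0.6²) ≈ 0.8 units.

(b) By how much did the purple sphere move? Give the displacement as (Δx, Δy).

(-1.1, 0.1)

The purple sphere started near (2.3, 5.8) and ended near (1.2, 5.9).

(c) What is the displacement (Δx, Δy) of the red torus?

(1.1, -2.0)

The red torus started near (1.5, 4.7) and ended near (2.6, 2.7).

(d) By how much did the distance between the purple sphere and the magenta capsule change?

+2.5

The distance was about 7.3 in the first image and 9.8 in the second, so they moved 2.5 units further apart.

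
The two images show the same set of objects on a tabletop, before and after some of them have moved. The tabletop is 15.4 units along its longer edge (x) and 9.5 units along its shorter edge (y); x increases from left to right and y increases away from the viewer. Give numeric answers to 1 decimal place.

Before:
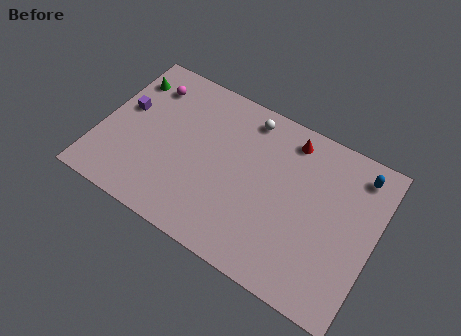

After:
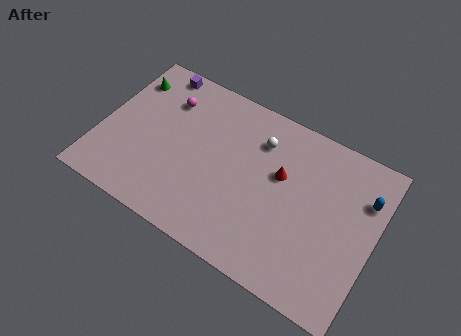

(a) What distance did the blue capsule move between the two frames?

1.3

From (14.1, 8.0) to (14.6, 6.8), the blue capsule covered √(0.5² + 1.2²) ≈ 1.3 units.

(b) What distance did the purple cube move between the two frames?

3.3

The purple cube was near (1.2, 5.5) before and (2.4, 8.6) after, so it travelled √(1.2² + 3.1²) ≈ 3.3 units.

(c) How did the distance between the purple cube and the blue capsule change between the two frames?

-0.8

The distance was about 13.1 in the first image and 12.3 in the second, so they moved 0.8 units closer together.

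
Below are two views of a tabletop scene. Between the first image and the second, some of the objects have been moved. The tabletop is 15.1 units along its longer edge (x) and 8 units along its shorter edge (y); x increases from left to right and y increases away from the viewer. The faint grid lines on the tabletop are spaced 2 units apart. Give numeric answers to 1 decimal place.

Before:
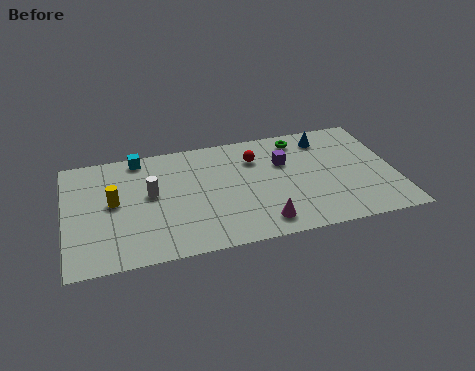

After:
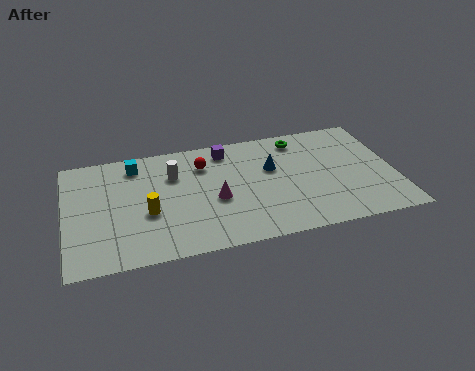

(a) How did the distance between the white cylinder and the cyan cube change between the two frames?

-0.7

The distance was about 2.7 in the first image and 2.0 in the second, so they moved 0.7 units closer together.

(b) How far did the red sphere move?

2.4

The red sphere was near (8.8, 5.9) before and (6.4, 6.0) after, so it travelled √(2.4² + 0.1²) ≈ 2.4 units.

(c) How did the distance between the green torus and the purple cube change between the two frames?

+1.7

They were about 1.7 units apart before and 3.4 after — 1.7 units further apart.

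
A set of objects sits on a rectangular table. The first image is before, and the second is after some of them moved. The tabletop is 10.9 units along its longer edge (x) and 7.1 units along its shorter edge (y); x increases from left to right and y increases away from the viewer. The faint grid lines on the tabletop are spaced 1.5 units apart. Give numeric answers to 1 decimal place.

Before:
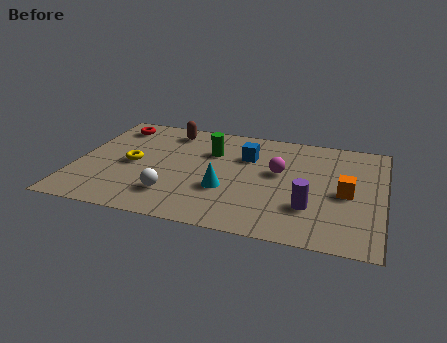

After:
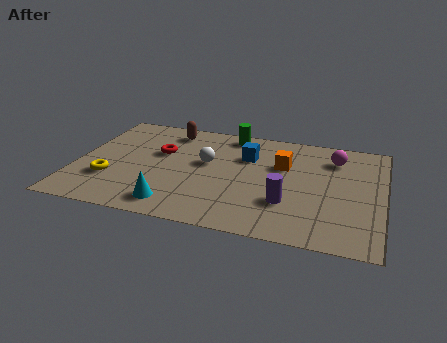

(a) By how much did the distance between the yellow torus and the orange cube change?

-1.1

They were about 7.6 units apart before and 6.5 after — 1.1 units closer together.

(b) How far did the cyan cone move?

2.2

The cyan cone moved from about (5.4, 2.5) to (3.7, 1.1), a distance of √(1.7² + 1.4²) ≈ 2.2.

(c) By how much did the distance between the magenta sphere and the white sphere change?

+0.4

Before: roughly 4.3 units apart; after: 4.7. That's 0.4 units further apart.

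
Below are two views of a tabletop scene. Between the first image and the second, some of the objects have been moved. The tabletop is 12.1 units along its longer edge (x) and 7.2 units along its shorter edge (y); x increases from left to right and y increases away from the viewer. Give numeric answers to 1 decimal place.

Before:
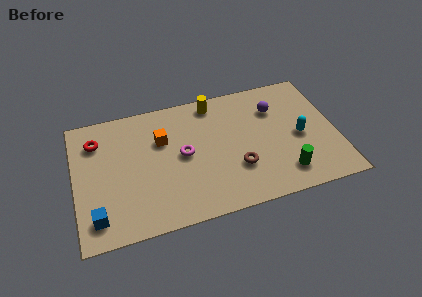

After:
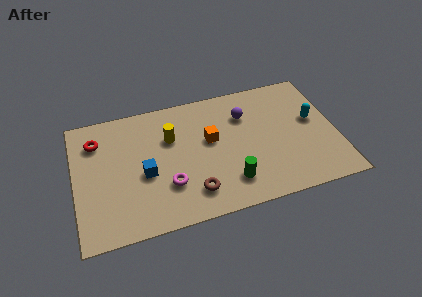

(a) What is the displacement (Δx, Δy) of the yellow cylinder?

(-2.1, -1.5)

The yellow cylinder started near (6.6, 6.3) and ended near (4.5, 4.8).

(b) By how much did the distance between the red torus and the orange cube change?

+2.3

The distance was about 3.1 in the first image and 5.4 in the second, so they moved 2.3 units further apart.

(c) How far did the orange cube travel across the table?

2.3

The orange cube was near (4.1, 4.8) before and (6.3, 4.2) after, so it travelled √(2.2² + 0.6²) ≈ 2.3 units.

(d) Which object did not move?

the red torus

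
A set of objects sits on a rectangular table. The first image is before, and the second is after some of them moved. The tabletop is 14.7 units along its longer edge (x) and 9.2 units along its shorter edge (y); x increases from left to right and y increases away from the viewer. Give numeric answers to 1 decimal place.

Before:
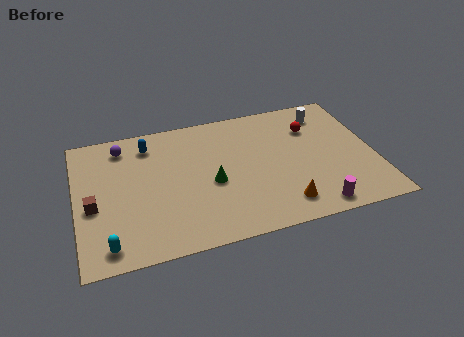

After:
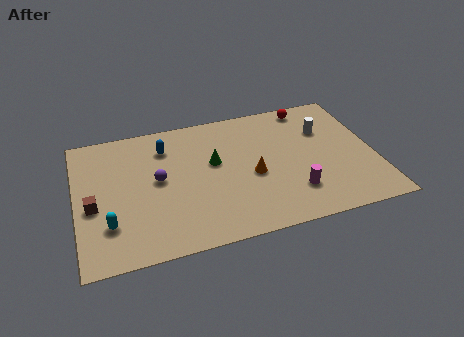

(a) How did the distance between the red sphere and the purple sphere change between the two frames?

-1.0

The distance was about 9.5 in the first image and 8.5 in the second, so they moved 1.0 units closer together.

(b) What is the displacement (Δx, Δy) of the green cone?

(0.2, 1.4)

The green cone was at about (6.6, 4.0) and moved to about (6.8, 5.4).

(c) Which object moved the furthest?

the purple sphere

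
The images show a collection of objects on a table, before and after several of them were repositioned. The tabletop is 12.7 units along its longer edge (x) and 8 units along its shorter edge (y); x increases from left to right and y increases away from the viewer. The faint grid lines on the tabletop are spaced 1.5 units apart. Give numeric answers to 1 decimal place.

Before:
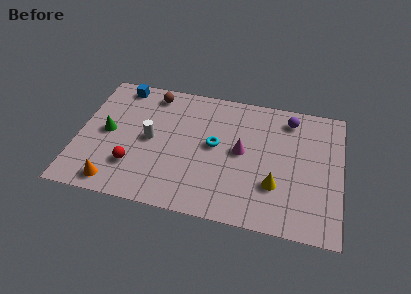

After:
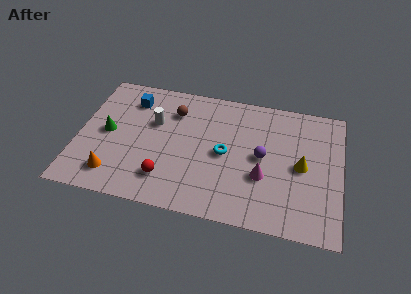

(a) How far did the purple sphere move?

2.9

The purple sphere was near (10.1, 6.7) before and (8.9, 4.1) after, so it travelled √(1.2² + 2.6²) ≈ 2.9 units.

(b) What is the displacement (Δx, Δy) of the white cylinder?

(0.1, 1.1)

The white cylinder started near (3.5, 4.0) and ended near (3.6, 5.1).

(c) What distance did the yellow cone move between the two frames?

1.8

The yellow cone was near (9.6, 2.5) before and (10.8, 3.9) after, so it travelled √(1.2² + 1.4²) ≈ 1.8 units.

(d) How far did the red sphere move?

1.6

From (2.8, 2.2) to (4.4, 1.8), the red sphere covered √(1.6² + 0.4²) ≈ 1.6 units.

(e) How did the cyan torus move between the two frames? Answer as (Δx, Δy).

(0.5, -0.4)

From the two frames, the cyan torus sits at roughly (6.6, 4.3) before and (7.1, 3.9) after.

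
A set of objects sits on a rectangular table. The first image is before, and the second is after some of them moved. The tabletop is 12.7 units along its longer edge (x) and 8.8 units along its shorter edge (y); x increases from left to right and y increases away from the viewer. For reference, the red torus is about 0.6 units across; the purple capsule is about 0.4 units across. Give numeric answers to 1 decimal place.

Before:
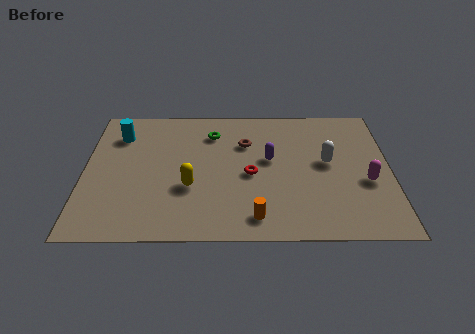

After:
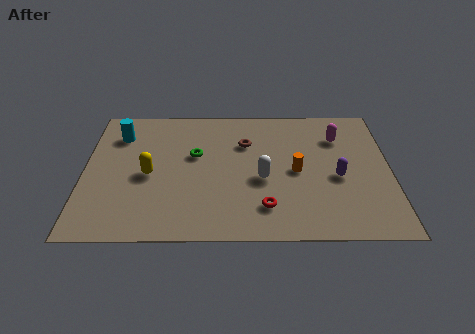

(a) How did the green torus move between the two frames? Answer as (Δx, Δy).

(-0.7, -1.5)

From the two frames, the green torus sits at roughly (5.3, 6.8) before and (4.6, 5.3) after.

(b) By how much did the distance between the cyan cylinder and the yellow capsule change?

-1.6

Before: roughly 4.6 units apart; after: 3.0. That's 1.6 units closer together.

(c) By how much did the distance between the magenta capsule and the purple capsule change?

-1.6

They were about 4.3 units apart before and 2.7 after — 1.6 units closer together.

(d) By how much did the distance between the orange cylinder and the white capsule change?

-3.1

The distance was about 4.6 in the first image and 1.5 in the second, so they moved 3.1 units closer together.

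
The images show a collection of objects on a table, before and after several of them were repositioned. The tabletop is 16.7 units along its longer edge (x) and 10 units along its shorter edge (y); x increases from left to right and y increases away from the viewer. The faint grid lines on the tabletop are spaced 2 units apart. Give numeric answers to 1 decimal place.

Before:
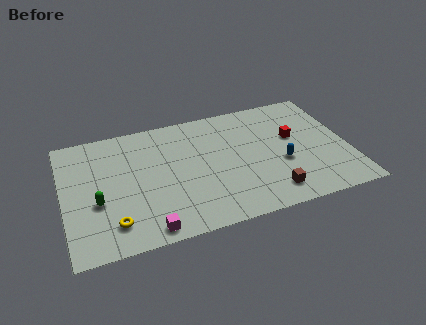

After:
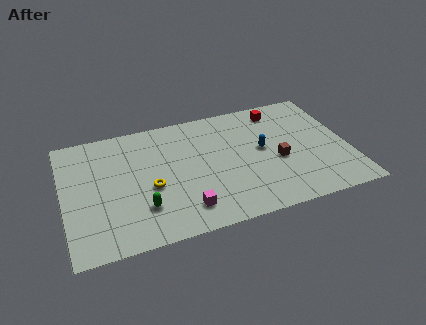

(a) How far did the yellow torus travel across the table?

3.2

The yellow torus moved from about (2.7, 2.0) to (5.0, 4.2), a distance of √(2.3² + 2.2²) ≈ 3.2.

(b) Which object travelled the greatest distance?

the yellow torus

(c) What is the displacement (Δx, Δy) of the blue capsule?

(-1.0, 1.5)

The blue capsule was at about (12.7, 3.9) and moved to about (11.7, 5.4).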